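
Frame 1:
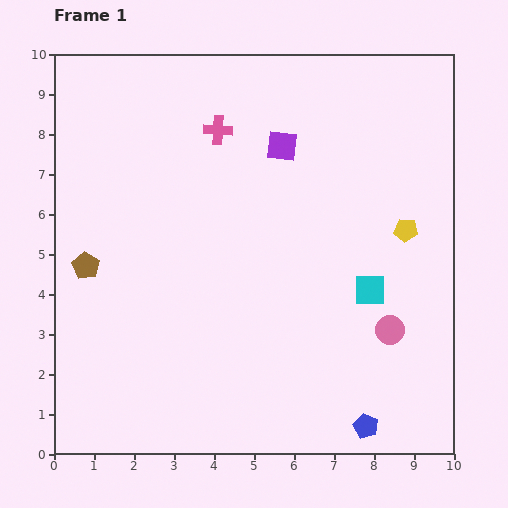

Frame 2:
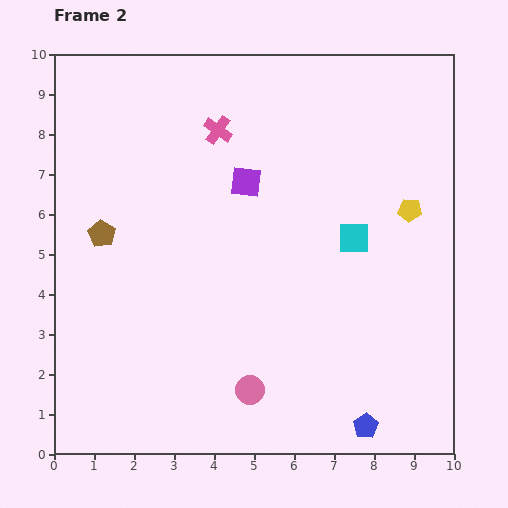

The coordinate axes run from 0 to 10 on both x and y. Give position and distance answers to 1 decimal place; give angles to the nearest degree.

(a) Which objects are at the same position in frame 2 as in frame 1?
the pink cross, the blue pentagon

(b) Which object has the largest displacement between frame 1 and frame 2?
the pink circle

(moved 3.8; next 1.4)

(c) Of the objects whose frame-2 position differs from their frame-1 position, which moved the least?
the yellow pentagon

(moved 0.5)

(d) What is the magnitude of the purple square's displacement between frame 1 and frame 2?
1.3

The purple square moved from (5.7, 7.7) to (4.8, 6.8), a distance of √(0.9² + 0.9²) ≈ 1.3.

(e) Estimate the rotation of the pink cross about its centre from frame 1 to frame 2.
32° clockwise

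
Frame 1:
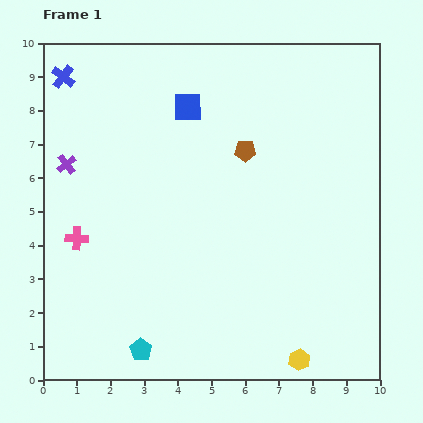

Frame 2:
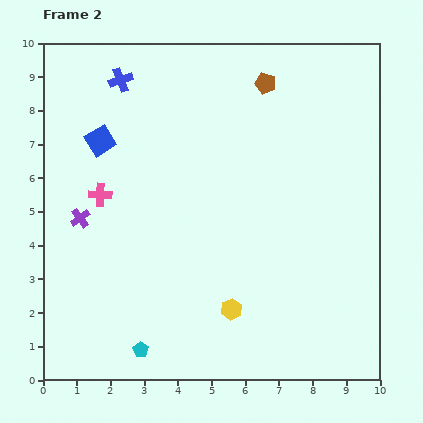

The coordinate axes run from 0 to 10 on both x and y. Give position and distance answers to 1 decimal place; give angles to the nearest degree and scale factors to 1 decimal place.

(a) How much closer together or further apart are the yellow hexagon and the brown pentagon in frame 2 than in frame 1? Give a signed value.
+0.4

Distance in frame 1: 6.4. Distance in frame 2: 6.8.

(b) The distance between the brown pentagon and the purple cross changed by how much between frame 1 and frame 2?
+1.5

Distance in frame 1: 5.3. Distance in frame 2: 6.8.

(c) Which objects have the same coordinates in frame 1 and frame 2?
the cyan pentagon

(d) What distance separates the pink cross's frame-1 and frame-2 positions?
1.5

The pink cross moved from (1.0, 4.2) to (1.7, 5.5), a distance of √(0.7² + 1.3²) ≈ 1.5.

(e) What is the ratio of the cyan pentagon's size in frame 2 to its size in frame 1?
0.7×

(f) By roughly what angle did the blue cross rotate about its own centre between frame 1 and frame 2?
34° clockwise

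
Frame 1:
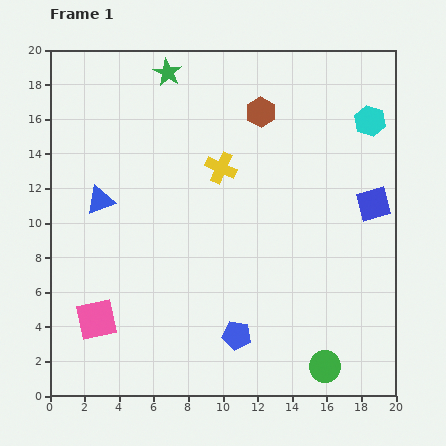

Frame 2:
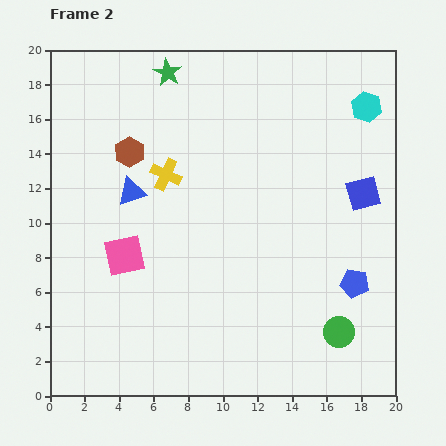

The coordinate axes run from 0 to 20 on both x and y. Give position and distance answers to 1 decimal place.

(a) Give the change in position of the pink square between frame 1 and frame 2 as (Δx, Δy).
(1.6, 3.7)

The pink square was at (2.7, 4.4) in frame 1 and (4.3, 8.1) in frame 2.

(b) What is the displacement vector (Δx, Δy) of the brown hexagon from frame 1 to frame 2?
(-7.6, -2.3)

The brown hexagon was at (12.2, 16.4) in frame 1 and (4.6, 14.1) in frame 2.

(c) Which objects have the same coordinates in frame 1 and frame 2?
the green star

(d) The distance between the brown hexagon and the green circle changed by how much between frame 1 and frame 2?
+0.8

Distance in frame 1: 15.2. Distance in frame 2: 16.0.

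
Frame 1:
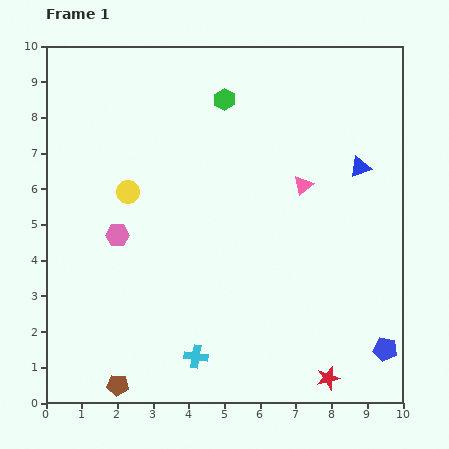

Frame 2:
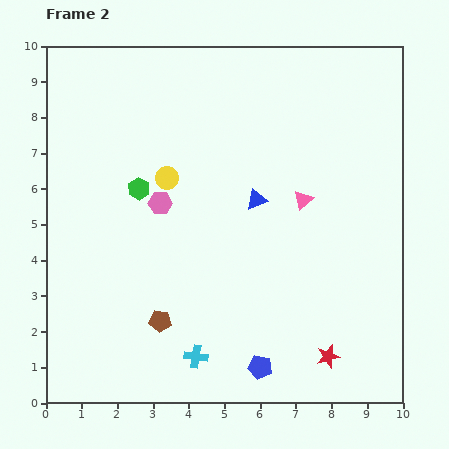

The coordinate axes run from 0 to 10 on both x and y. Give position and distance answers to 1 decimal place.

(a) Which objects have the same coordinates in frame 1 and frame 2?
the cyan cross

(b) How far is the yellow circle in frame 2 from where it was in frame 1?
1.2

The yellow circle moved from (2.3, 5.9) to (3.4, 6.3), a distance of √(1.1² + 0.4²) ≈ 1.2.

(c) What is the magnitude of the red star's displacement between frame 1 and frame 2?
0.6

The red star moved from (7.9, 0.7) to (7.9, 1.3), a distance of √(0.0² + 0.6²) ≈ 0.6.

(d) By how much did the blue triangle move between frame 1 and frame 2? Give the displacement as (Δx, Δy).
(-2.9, -0.9)

The blue triangle was at (8.8, 6.6) in frame 1 and (5.9, 5.7) in frame 2.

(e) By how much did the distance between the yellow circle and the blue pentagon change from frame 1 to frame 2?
-2.5

Distance in frame 1: 8.4. Distance in frame 2: 5.9.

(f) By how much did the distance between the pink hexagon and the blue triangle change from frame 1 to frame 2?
-4.4

Distance in frame 1: 7.1. Distance in frame 2: 2.7.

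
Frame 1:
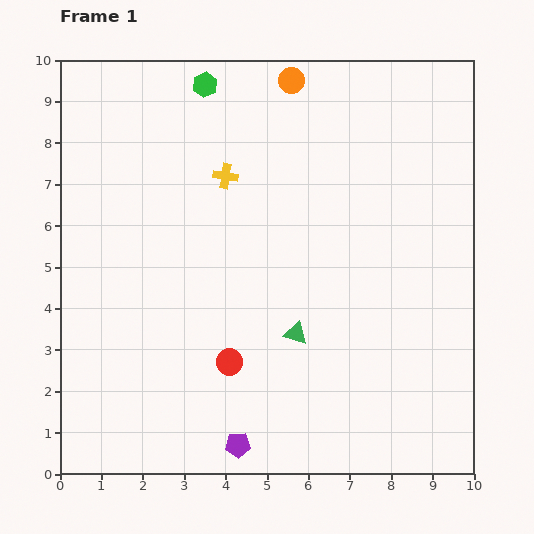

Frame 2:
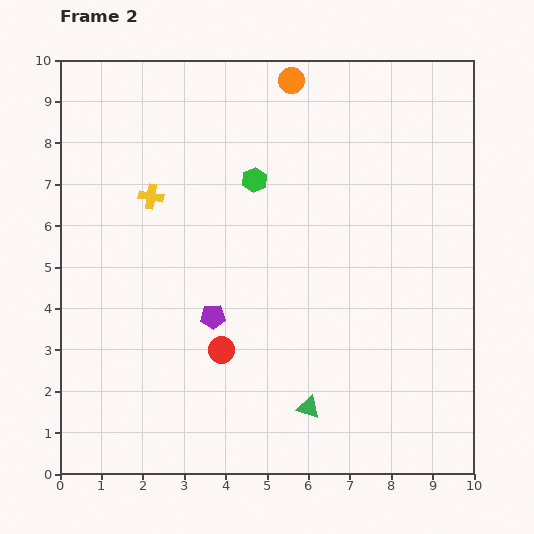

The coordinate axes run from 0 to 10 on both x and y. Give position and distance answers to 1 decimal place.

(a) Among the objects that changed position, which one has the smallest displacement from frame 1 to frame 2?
the red circle

(moved 0.4)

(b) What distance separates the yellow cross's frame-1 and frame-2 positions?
1.9

The yellow cross moved from (4.0, 7.2) to (2.2, 6.7), a distance of √(1.8² + 0.5²) ≈ 1.9.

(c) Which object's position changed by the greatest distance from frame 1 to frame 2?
the purple pentagon

(moved 3.2; next 2.6)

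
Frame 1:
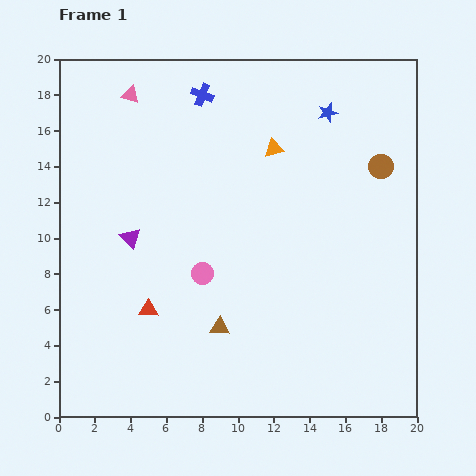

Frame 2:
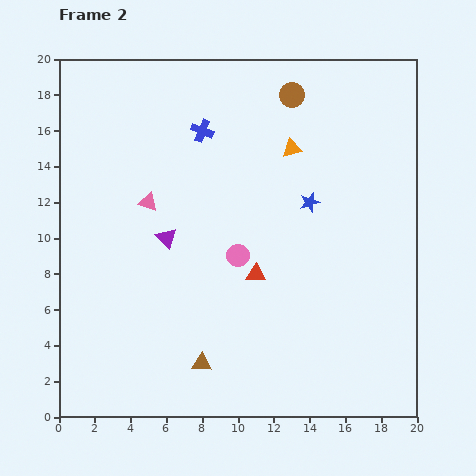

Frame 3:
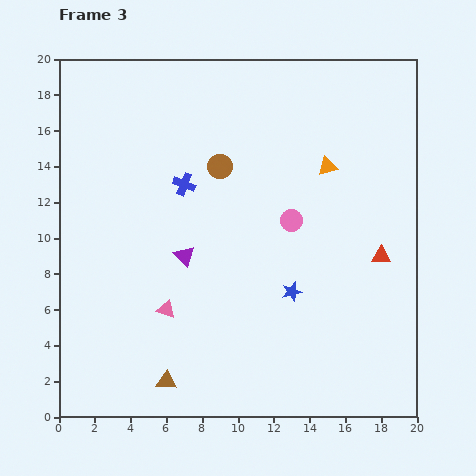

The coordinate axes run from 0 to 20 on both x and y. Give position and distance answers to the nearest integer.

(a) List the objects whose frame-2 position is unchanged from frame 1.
none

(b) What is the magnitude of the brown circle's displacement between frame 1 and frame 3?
9

The brown circle moved from (18, 14) to (9, 14), a distance of √(9² + 0²) ≈ 9.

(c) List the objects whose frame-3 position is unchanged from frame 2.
none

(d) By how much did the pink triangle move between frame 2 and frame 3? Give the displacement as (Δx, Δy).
(1, -6)

The pink triangle was at (5, 12) in frame 2 and (6, 6) in frame 3.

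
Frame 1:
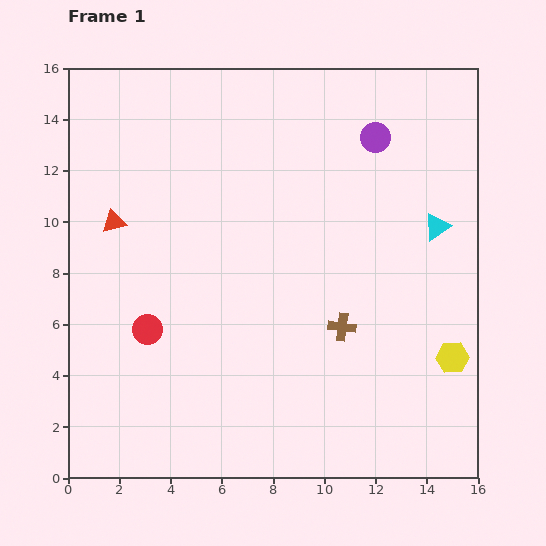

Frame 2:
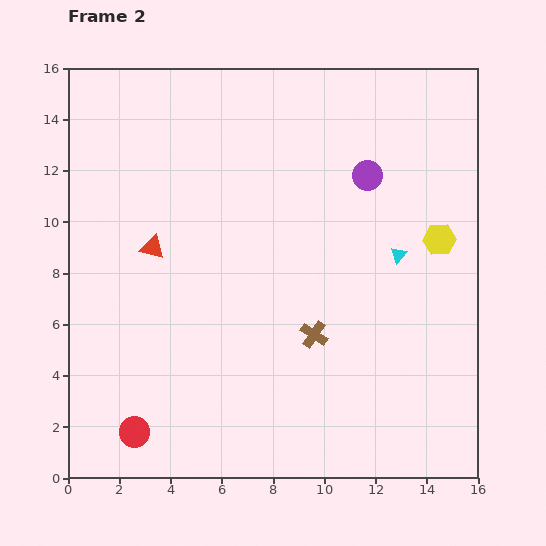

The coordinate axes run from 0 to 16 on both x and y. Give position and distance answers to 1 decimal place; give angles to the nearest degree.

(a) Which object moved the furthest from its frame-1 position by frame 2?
the yellow hexagon

(moved 4.6; next 4.0)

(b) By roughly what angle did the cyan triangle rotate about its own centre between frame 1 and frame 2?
16° counter-clockwise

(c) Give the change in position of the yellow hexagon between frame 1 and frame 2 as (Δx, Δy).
(-0.5, 4.6)

The yellow hexagon was at (15.0, 4.7) in frame 1 and (14.5, 9.3) in frame 2.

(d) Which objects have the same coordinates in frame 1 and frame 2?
none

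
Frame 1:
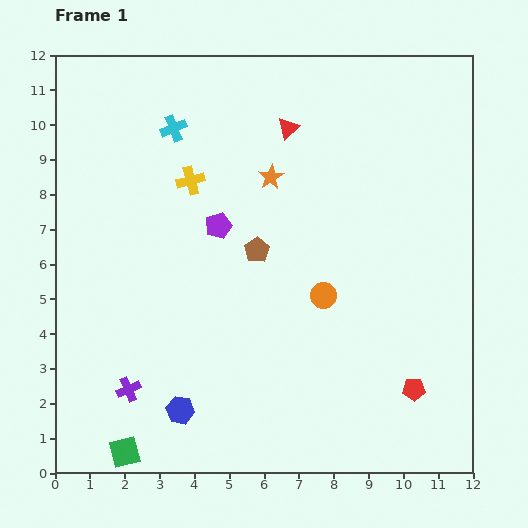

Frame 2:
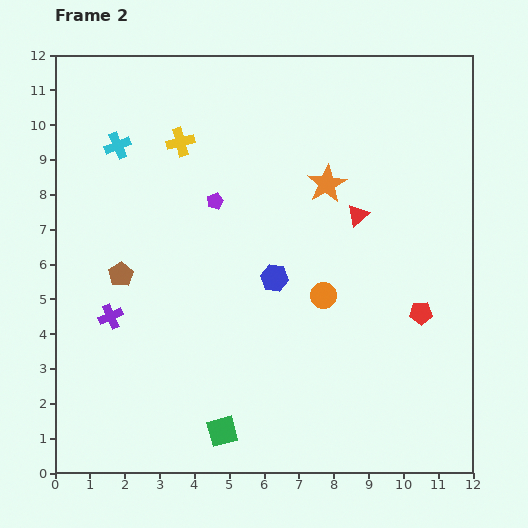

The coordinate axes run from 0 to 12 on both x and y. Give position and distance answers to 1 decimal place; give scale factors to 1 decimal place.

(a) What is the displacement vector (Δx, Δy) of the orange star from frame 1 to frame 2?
(1.6, -0.2)

The orange star was at (6.2, 8.5) in frame 1 and (7.8, 8.3) in frame 2.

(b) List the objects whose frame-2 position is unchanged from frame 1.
the orange circle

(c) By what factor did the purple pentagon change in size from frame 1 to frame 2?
0.6×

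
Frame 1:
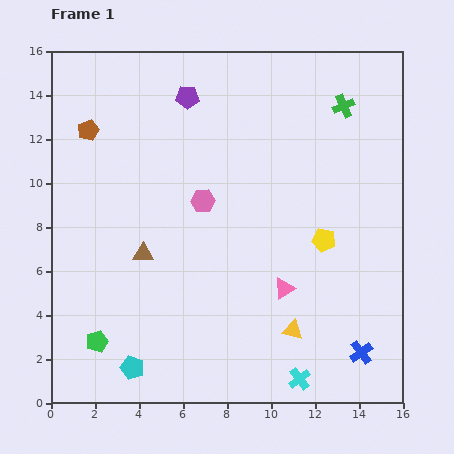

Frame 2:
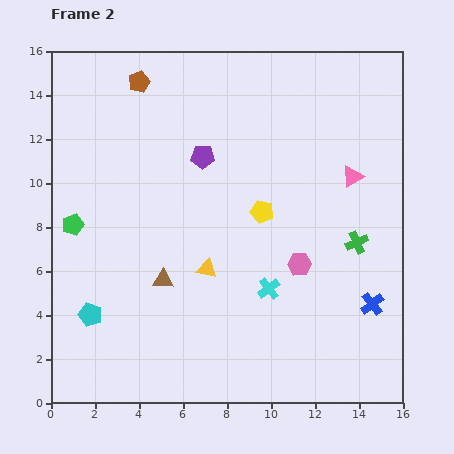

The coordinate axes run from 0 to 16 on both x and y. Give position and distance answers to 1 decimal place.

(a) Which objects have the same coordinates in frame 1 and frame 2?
none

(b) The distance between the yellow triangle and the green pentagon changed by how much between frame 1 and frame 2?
-2.5

Distance in frame 1: 8.9. Distance in frame 2: 6.4.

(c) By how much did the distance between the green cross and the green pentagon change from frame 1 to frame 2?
-2.6

Distance in frame 1: 15.5. Distance in frame 2: 12.9.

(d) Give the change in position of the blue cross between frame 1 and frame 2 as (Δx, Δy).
(0.5, 2.2)

The blue cross was at (14.1, 2.3) in frame 1 and (14.6, 4.5) in frame 2.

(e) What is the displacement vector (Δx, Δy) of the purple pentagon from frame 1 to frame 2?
(0.7, -2.7)

The purple pentagon was at (6.2, 13.9) in frame 1 and (6.9, 11.2) in frame 2.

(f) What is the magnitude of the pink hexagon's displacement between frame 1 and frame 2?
5.3

The pink hexagon moved from (6.9, 9.2) to (11.3, 6.3), a distance of √(4.4² + 2.9²) ≈ 5.3.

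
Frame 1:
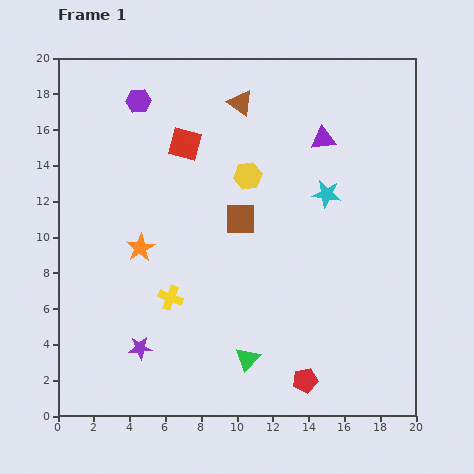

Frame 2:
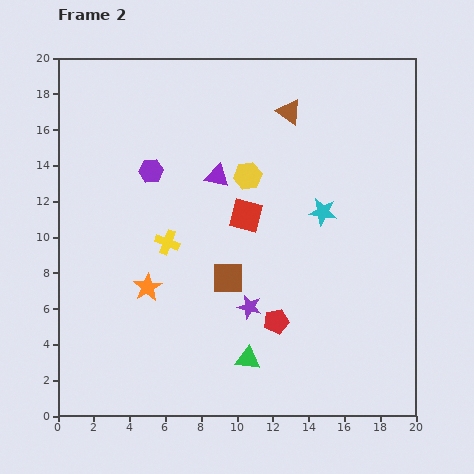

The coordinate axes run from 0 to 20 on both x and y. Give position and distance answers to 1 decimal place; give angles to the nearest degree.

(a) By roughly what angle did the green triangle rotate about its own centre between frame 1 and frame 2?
54° clockwise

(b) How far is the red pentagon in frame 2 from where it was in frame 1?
3.7

The red pentagon moved from (13.8, 2.0) to (12.2, 5.3), a distance of √(1.6² + 3.3²) ≈ 3.7.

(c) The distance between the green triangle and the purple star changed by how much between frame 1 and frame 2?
-3.1

Distance in frame 1: 6.0. Distance in frame 2: 2.9.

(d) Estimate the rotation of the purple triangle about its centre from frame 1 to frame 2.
19° clockwise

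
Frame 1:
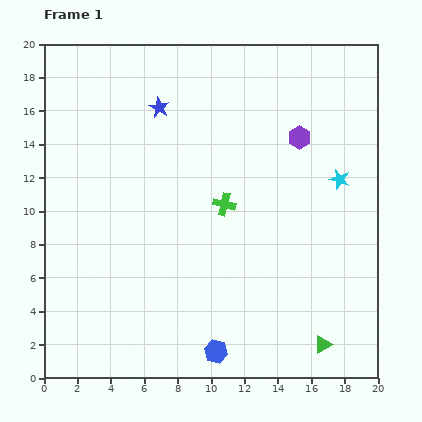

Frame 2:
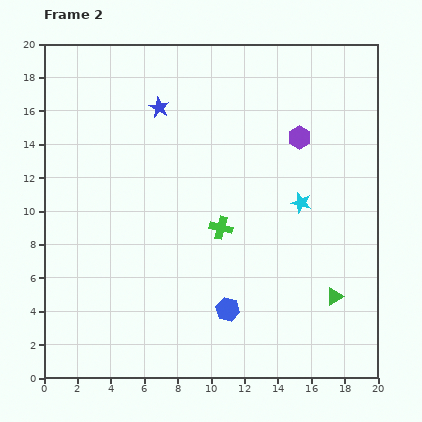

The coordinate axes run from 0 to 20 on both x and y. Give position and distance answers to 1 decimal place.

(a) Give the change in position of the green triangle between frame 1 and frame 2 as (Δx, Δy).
(0.7, 2.9)

The green triangle was at (16.7, 2.0) in frame 1 and (17.4, 4.9) in frame 2.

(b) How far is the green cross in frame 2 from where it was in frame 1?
1.4

The green cross moved from (10.8, 10.4) to (10.6, 9.0), a distance of √(0.2² + 1.4²) ≈ 1.4.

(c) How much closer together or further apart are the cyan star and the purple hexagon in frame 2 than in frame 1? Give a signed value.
+0.4

Distance in frame 1: 3.5. Distance in frame 2: 3.9.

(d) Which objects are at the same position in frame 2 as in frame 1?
the purple hexagon, the blue star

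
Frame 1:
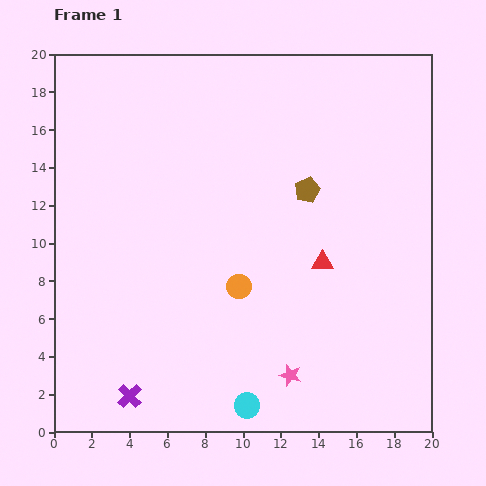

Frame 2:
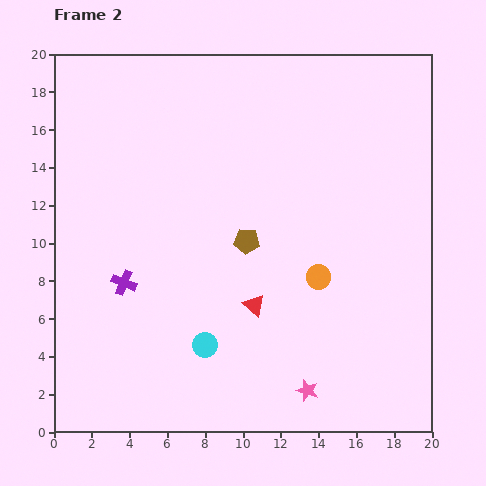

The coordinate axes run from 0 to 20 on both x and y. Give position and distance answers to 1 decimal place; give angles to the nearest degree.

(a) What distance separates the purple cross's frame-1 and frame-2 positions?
6.0

The purple cross moved from (4.0, 1.9) to (3.7, 7.9), a distance of √(0.3² + 6.0²) ≈ 6.0.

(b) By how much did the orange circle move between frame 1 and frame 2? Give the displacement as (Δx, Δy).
(4.2, 0.5)

The orange circle was at (9.8, 7.7) in frame 1 and (14.0, 8.2) in frame 2.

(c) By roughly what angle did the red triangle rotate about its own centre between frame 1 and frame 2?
41° clockwise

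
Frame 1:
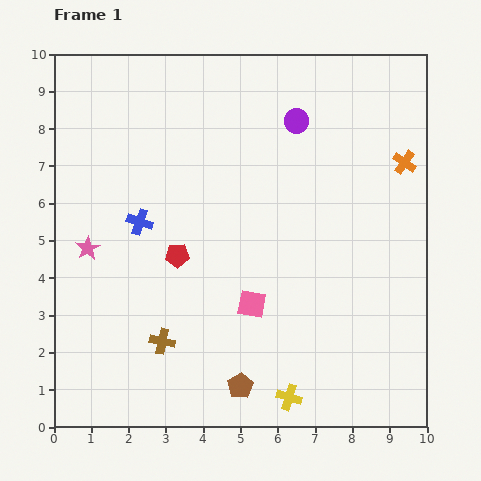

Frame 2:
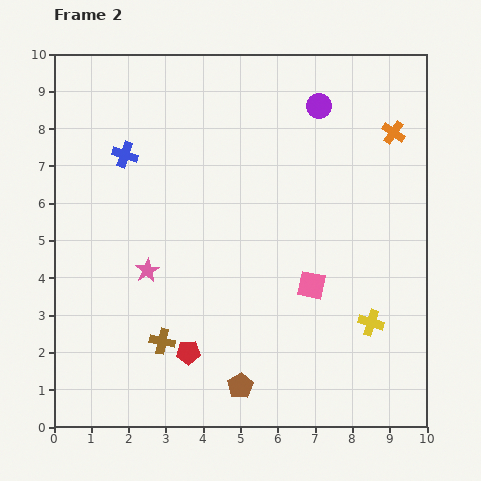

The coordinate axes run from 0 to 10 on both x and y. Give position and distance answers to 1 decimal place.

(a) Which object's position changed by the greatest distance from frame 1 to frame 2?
the yellow cross

(moved 3.0; next 2.6)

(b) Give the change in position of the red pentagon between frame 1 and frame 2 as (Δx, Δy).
(0.3, -2.6)

The red pentagon was at (3.3, 4.6) in frame 1 and (3.6, 2.0) in frame 2.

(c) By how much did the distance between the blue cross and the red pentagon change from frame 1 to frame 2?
+4.3

Distance in frame 1: 1.3. Distance in frame 2: 5.6.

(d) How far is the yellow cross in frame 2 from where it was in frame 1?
3.0

The yellow cross moved from (6.3, 0.8) to (8.5, 2.8), a distance of √(2.2² + 2.0²) ≈ 3.0.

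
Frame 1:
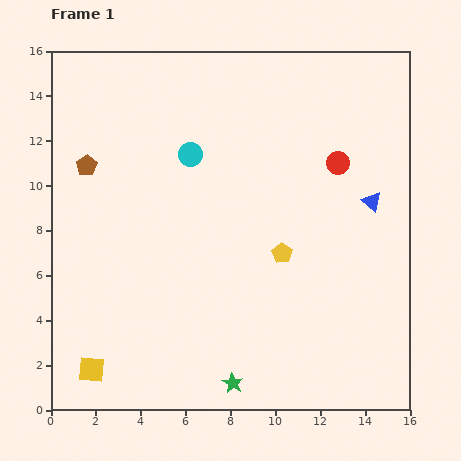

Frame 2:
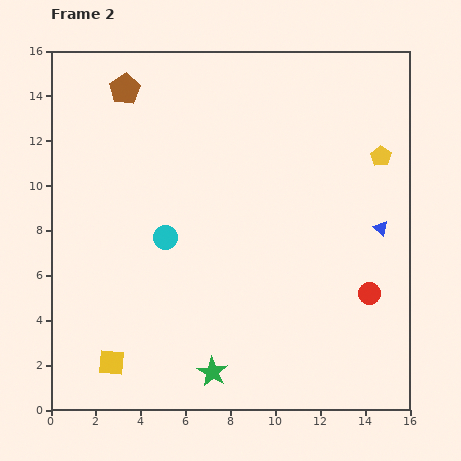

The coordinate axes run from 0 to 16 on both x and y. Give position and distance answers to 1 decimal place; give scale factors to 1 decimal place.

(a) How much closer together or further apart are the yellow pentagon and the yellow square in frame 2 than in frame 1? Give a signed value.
+5.1

Distance in frame 1: 10.0. Distance in frame 2: 15.1.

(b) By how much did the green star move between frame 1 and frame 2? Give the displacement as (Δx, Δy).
(-0.9, 0.5)

The green star was at (8.1, 1.2) in frame 1 and (7.2, 1.7) in frame 2.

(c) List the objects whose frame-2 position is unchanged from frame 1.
none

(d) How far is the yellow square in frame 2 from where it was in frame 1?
0.9

The yellow square moved from (1.8, 1.8) to (2.7, 2.1), a distance of √(0.9² + 0.3²) ≈ 0.9.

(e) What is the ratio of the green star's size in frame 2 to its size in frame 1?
1.5×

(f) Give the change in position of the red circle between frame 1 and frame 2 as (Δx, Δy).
(1.4, -5.8)

The red circle was at (12.8, 11.0) in frame 1 and (14.2, 5.2) in frame 2.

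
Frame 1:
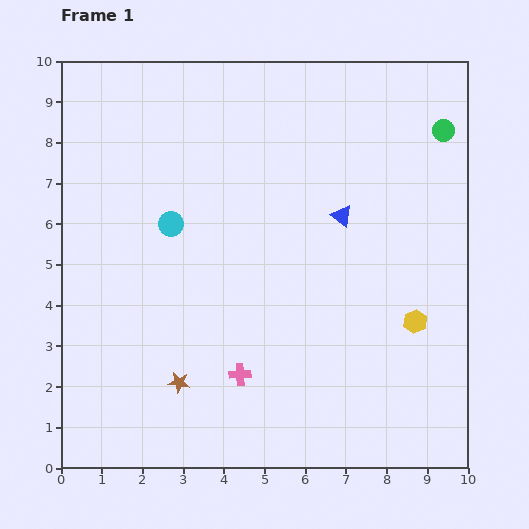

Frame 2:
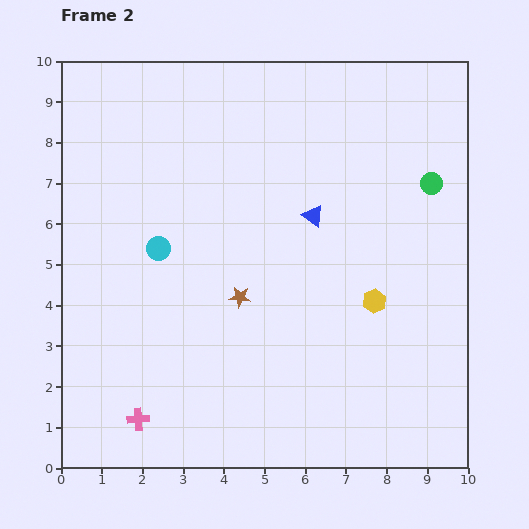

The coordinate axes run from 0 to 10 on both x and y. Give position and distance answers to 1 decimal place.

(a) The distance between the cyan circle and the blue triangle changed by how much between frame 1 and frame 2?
-0.3

Distance in frame 1: 4.2. Distance in frame 2: 3.9.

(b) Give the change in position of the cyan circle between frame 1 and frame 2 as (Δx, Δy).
(-0.3, -0.6)

The cyan circle was at (2.7, 6.0) in frame 1 and (2.4, 5.4) in frame 2.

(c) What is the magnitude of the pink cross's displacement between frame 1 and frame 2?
2.7

The pink cross moved from (4.4, 2.3) to (1.9, 1.2), a distance of √(2.5² + 1.1²) ≈ 2.7.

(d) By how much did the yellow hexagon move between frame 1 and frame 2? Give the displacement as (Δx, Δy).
(-1.0, 0.5)

The yellow hexagon was at (8.7, 3.6) in frame 1 and (7.7, 4.1) in frame 2.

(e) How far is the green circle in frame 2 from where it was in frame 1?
1.3

The green circle moved from (9.4, 8.3) to (9.1, 7.0), a distance of √(0.3² + 1.3²) ≈ 1.3.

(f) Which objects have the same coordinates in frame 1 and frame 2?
none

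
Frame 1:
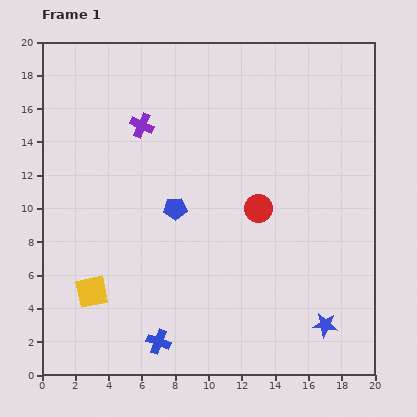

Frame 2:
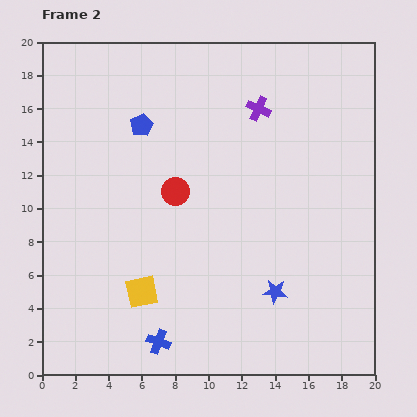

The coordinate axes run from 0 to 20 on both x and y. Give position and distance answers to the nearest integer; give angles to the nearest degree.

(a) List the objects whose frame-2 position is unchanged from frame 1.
the blue cross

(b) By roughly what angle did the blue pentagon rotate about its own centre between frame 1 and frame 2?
25° counter-clockwise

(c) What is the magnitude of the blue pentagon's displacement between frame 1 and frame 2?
5

The blue pentagon moved from (8, 10) to (6, 15), a distance of √(2² + 5²) ≈ 5.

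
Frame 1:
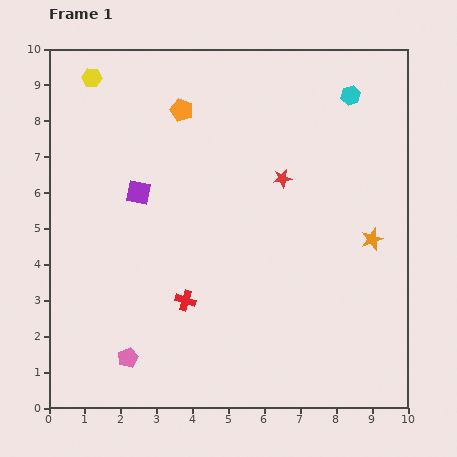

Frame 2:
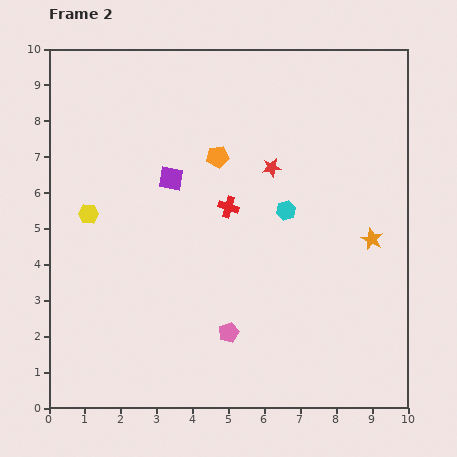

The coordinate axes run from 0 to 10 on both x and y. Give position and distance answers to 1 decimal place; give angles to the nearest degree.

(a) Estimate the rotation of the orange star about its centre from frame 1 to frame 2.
26° counter-clockwise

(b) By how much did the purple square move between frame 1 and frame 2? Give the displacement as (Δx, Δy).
(0.9, 0.4)

The purple square was at (2.5, 6.0) in frame 1 and (3.4, 6.4) in frame 2.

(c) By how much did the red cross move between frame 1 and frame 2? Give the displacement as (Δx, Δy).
(1.2, 2.6)

The red cross was at (3.8, 3.0) in frame 1 and (5.0, 5.6) in frame 2.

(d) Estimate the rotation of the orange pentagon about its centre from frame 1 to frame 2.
28° counter-clockwise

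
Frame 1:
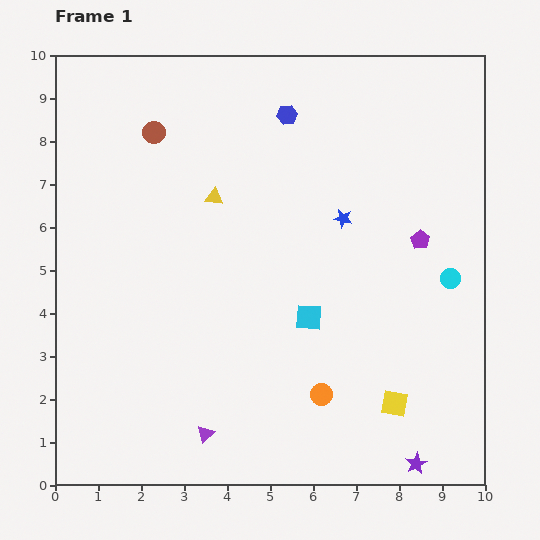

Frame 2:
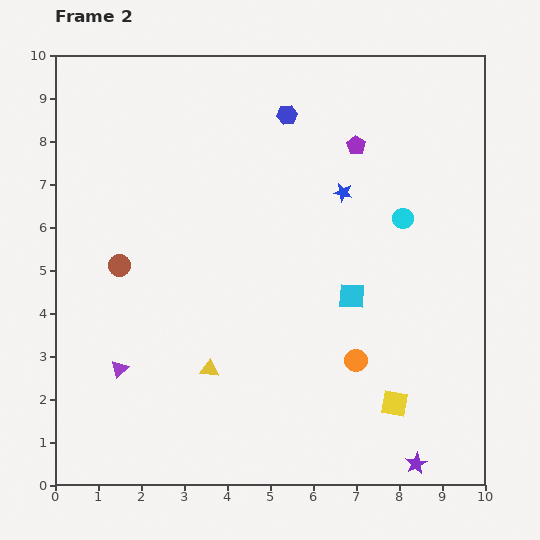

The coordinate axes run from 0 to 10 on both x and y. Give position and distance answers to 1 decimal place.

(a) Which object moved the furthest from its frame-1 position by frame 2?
the yellow triangle

(moved 4.0; next 3.2)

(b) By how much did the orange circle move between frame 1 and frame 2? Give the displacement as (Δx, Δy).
(0.8, 0.8)

The orange circle was at (6.2, 2.1) in frame 1 and (7.0, 2.9) in frame 2.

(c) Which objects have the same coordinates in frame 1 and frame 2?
the purple star, the yellow square, the blue hexagon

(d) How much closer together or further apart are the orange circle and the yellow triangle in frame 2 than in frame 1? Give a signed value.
-1.8

Distance in frame 1: 5.2. Distance in frame 2: 3.4.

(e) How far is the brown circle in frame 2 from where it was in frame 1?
3.2

The brown circle moved from (2.3, 8.2) to (1.5, 5.1), a distance of √(0.8² + 3.1²) ≈ 3.2.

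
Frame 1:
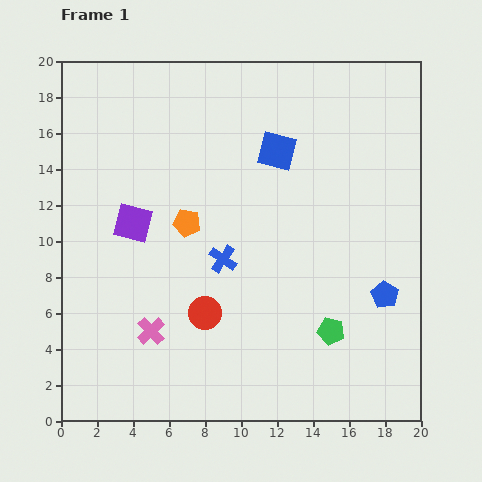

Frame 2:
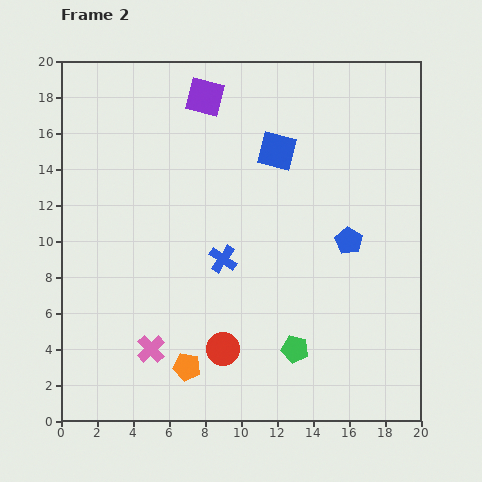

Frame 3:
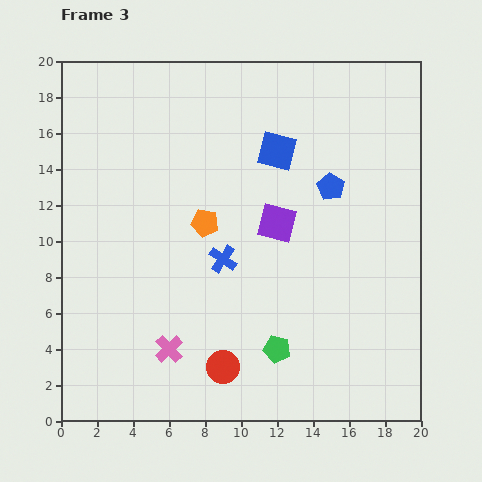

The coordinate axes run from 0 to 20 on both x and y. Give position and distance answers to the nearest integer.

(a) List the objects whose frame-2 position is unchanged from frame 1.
the blue cross, the blue square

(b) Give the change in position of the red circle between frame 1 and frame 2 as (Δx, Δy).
(1, -2)

The red circle was at (8, 6) in frame 1 and (9, 4) in frame 2.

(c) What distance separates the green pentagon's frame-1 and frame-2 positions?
2

The green pentagon moved from (15, 5) to (13, 4), a distance of √(2² + 1²) ≈ 2.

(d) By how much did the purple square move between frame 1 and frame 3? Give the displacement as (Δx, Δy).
(8, 0)

The purple square was at (4, 11) in frame 1 and (12, 11) in frame 3.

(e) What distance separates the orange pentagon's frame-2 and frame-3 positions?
8

The orange pentagon moved from (7, 3) to (8, 11), a distance of √(1² + 8²) ≈ 8.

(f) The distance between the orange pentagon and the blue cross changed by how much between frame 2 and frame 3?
-4

Distance in frame 2: 6. Distance in frame 3: 2.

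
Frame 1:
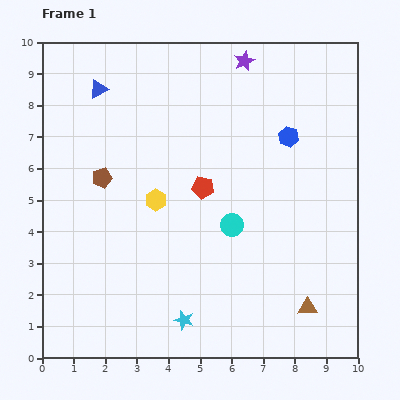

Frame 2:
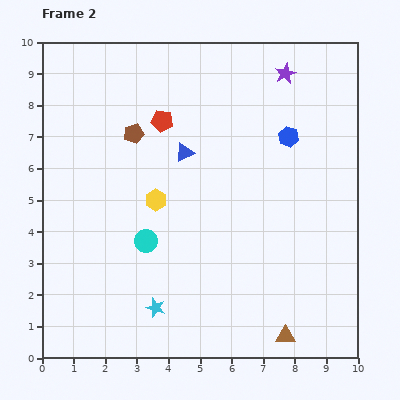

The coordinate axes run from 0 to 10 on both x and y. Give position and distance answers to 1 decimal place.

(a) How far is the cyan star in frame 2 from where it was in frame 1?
1.0

The cyan star moved from (4.5, 1.2) to (3.6, 1.6), a distance of √(0.9² + 0.4²) ≈ 1.0.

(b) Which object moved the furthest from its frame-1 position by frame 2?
the blue triangle

(moved 3.4; next 2.7)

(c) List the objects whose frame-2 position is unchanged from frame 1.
the blue hexagon, the yellow hexagon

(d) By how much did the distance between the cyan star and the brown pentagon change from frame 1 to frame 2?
+0.3

Distance in frame 1: 5.2. Distance in frame 2: 5.5.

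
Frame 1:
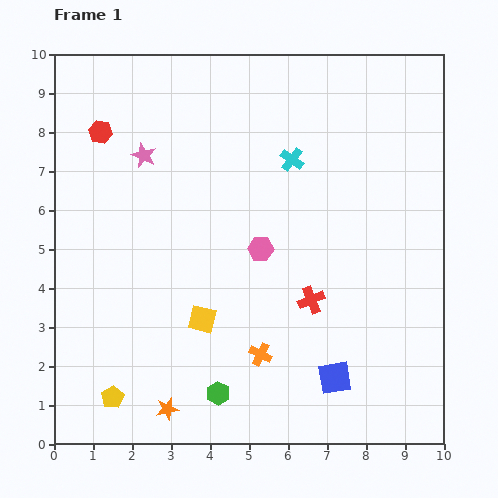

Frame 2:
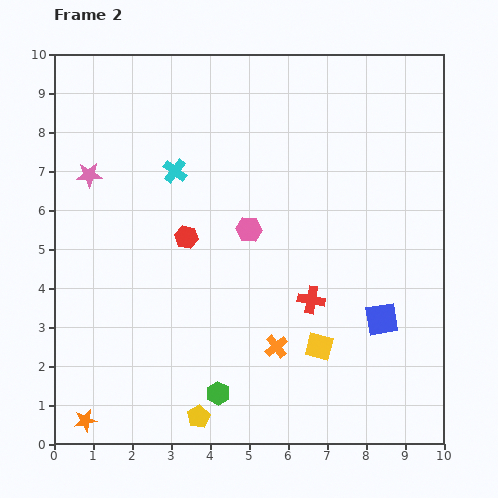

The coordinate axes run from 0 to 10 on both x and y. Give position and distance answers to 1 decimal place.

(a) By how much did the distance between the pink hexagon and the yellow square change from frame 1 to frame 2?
+1.2

Distance in frame 1: 2.3. Distance in frame 2: 3.5.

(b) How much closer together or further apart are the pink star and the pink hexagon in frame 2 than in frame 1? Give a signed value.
+0.5

Distance in frame 1: 3.8. Distance in frame 2: 4.3.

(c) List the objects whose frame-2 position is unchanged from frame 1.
the green hexagon, the red cross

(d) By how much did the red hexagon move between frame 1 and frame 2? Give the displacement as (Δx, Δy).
(2.2, -2.7)

The red hexagon was at (1.2, 8.0) in frame 1 and (3.4, 5.3) in frame 2.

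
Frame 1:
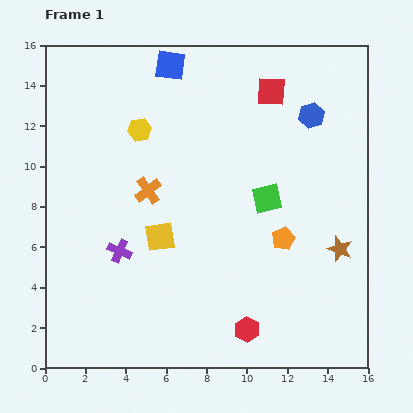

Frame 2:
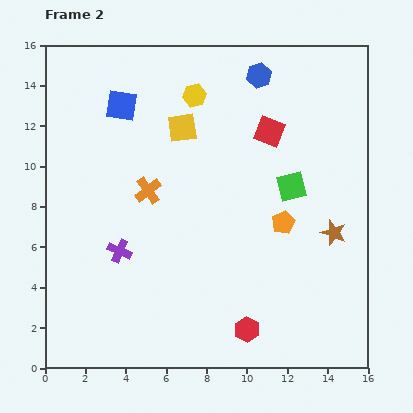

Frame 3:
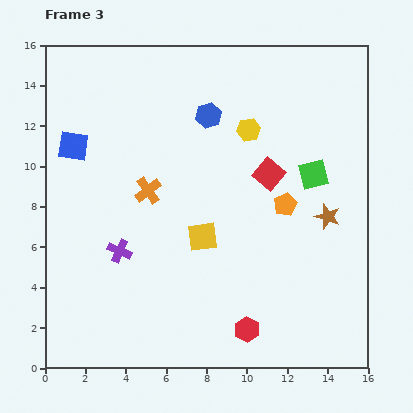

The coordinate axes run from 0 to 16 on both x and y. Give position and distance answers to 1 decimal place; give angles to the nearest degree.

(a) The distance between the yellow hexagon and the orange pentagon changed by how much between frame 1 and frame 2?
-1.2

Distance in frame 1: 8.9. Distance in frame 2: 7.7.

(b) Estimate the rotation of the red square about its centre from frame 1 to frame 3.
38° clockwise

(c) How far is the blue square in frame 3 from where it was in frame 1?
6.2

The blue square moved from (6.2, 15.0) to (1.4, 11.0), a distance of √(4.8² + 4.0²) ≈ 6.2.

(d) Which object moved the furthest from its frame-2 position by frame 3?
the yellow square

(moved 5.5; next 3.2)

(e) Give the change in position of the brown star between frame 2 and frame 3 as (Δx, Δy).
(-0.3, 0.8)

The brown star was at (14.3, 6.7) in frame 2 and (14.0, 7.5) in frame 3.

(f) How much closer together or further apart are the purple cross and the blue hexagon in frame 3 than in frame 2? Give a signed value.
-3.1

Distance in frame 2: 11.1. Distance in frame 3: 8.0.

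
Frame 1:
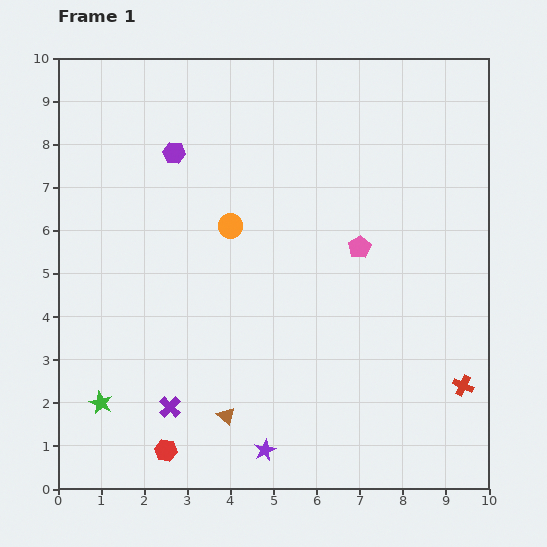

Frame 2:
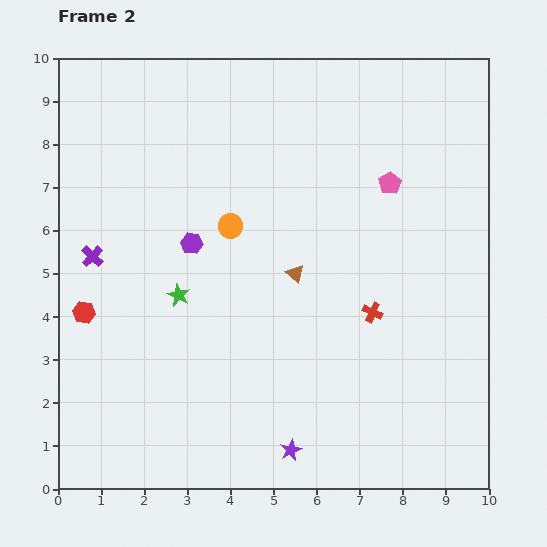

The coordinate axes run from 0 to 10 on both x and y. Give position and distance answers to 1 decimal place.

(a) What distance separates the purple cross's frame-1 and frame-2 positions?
3.9

The purple cross moved from (2.6, 1.9) to (0.8, 5.4), a distance of √(1.8² + 3.5²) ≈ 3.9.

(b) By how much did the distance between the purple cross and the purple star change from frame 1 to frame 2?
+4.0

Distance in frame 1: 2.4. Distance in frame 2: 6.4.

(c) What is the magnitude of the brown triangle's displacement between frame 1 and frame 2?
3.7

The brown triangle moved from (3.9, 1.7) to (5.5, 5.0), a distance of √(1.6² + 3.3²) ≈ 3.7.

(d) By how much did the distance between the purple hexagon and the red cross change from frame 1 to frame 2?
-4.1

Distance in frame 1: 8.6. Distance in frame 2: 4.5.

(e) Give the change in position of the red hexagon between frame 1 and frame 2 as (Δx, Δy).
(-1.9, 3.2)

The red hexagon was at (2.5, 0.9) in frame 1 and (0.6, 4.1) in frame 2.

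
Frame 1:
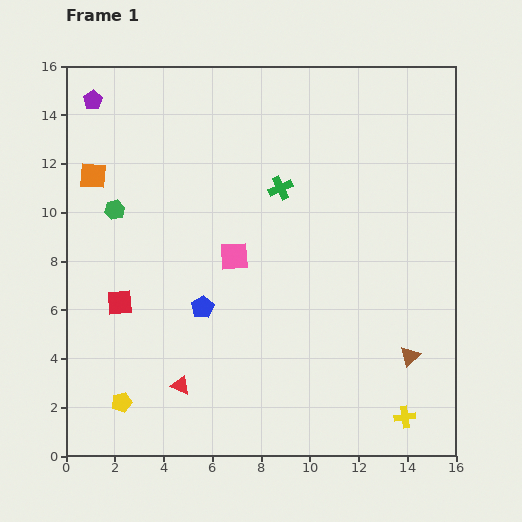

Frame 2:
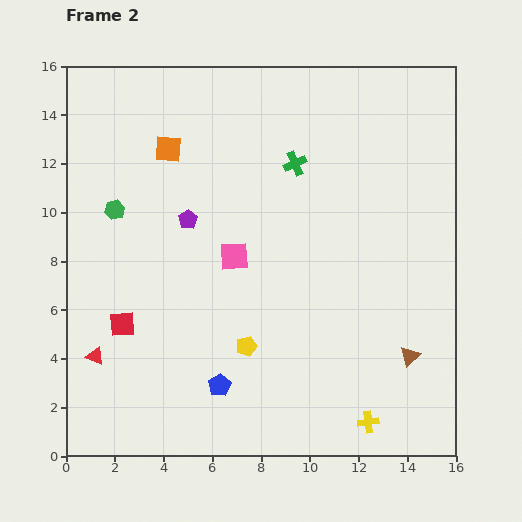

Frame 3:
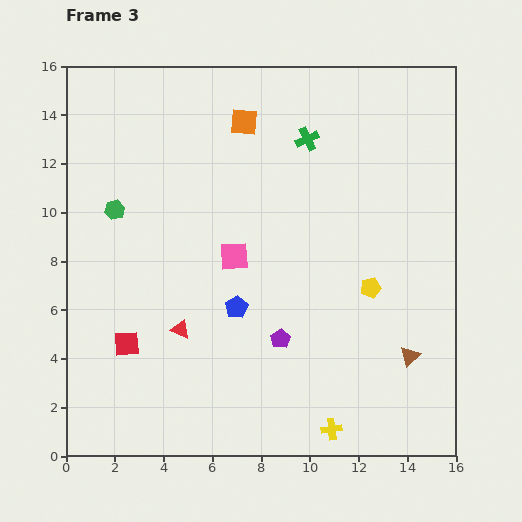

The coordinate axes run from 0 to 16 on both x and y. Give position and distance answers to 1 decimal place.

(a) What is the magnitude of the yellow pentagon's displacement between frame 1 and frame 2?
5.6

The yellow pentagon moved from (2.3, 2.2) to (7.4, 4.5), a distance of √(5.1² + 2.3²) ≈ 5.6.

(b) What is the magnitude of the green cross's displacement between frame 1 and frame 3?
2.3

The green cross moved from (8.8, 11.0) to (9.9, 13.0), a distance of √(1.1² + 2.0²) ≈ 2.3.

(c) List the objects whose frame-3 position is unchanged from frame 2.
the green hexagon, the pink square, the brown triangle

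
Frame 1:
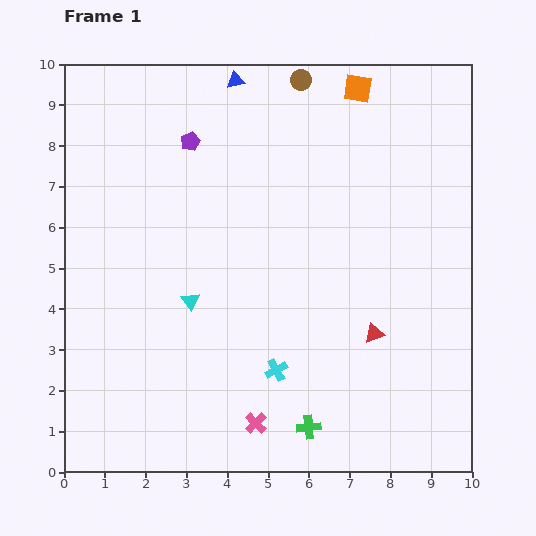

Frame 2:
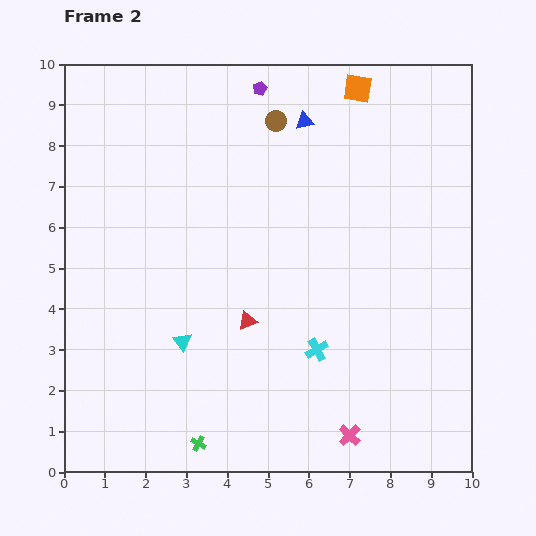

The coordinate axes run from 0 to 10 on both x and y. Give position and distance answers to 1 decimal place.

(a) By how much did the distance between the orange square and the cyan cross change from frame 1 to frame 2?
-0.7

Distance in frame 1: 7.2. Distance in frame 2: 6.5.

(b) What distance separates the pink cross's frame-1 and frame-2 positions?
2.3

The pink cross moved from (4.7, 1.2) to (7.0, 0.9), a distance of √(2.3² + 0.3²) ≈ 2.3.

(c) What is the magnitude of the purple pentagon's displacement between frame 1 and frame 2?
2.1

The purple pentagon moved from (3.1, 8.1) to (4.8, 9.4), a distance of √(1.7² + 1.3²) ≈ 2.1.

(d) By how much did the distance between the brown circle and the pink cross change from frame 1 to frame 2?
-0.6

Distance in frame 1: 8.5. Distance in frame 2: 7.9.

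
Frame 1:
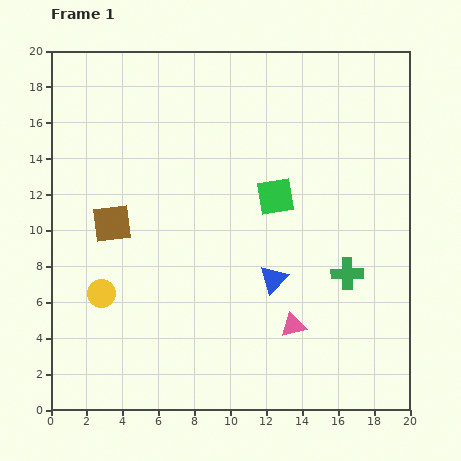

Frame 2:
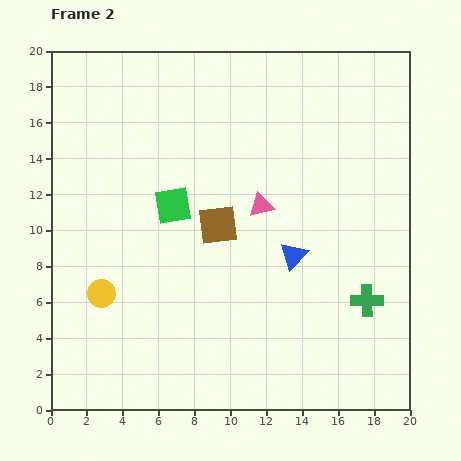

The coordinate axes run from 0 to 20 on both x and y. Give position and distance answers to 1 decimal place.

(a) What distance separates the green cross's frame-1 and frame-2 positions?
1.9

The green cross moved from (16.5, 7.6) to (17.6, 6.1), a distance of √(1.1² + 1.5²) ≈ 1.9.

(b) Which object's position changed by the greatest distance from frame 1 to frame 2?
the pink triangle

(moved 6.9; next 5.9)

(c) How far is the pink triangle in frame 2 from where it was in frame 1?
6.9

The pink triangle moved from (13.5, 4.7) to (11.7, 11.4), a distance of √(1.8² + 6.7²) ≈ 6.9.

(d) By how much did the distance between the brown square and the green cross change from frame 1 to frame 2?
-4.1

Distance in frame 1: 13.4. Distance in frame 2: 9.3.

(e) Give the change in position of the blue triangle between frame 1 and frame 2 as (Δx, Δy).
(1.1, 1.3)

The blue triangle was at (12.4, 7.3) in frame 1 and (13.5, 8.6) in frame 2.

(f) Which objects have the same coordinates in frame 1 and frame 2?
the yellow circle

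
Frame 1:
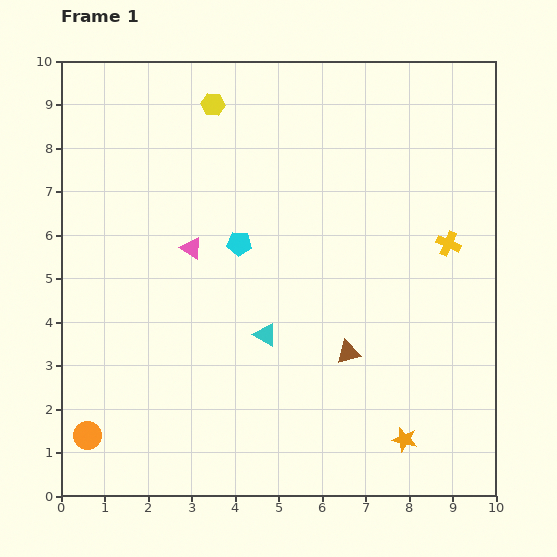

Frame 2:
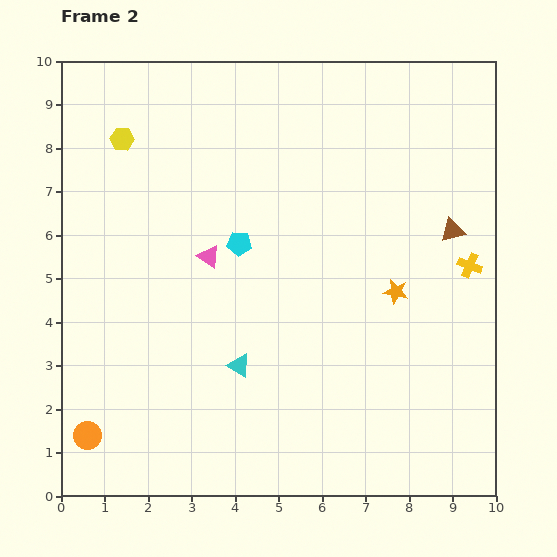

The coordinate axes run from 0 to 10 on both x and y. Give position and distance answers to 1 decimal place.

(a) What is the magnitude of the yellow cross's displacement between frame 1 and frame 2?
0.7

The yellow cross moved from (8.9, 5.8) to (9.4, 5.3), a distance of √(0.5² + 0.5²) ≈ 0.7.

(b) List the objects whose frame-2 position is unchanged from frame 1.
the orange circle, the cyan pentagon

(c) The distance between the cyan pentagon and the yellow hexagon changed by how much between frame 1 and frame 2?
+0.3

Distance in frame 1: 3.3. Distance in frame 2: 3.6.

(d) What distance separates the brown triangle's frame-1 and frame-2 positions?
3.7

The brown triangle moved from (6.6, 3.3) to (9.0, 6.1), a distance of √(2.4² + 2.8²) ≈ 3.7.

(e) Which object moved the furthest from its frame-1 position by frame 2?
the brown triangle

(moved 3.7; next 3.4)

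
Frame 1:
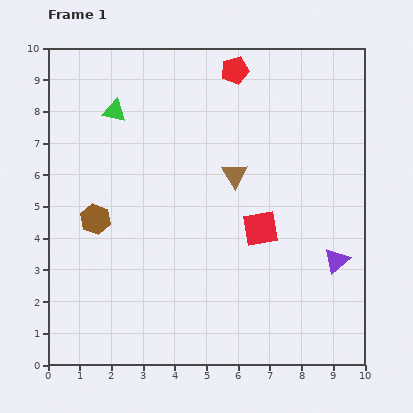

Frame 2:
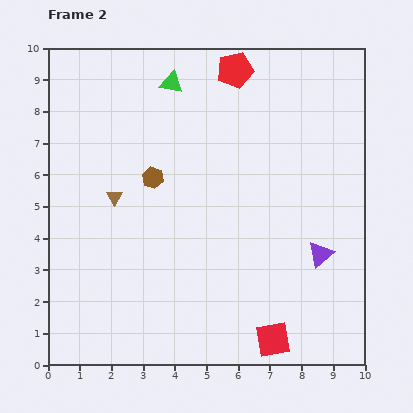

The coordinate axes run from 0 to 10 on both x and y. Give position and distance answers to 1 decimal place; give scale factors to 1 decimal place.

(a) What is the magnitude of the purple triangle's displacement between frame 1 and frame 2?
0.5

The purple triangle moved from (9.1, 3.3) to (8.6, 3.5), a distance of √(0.5² + 0.2²) ≈ 0.5.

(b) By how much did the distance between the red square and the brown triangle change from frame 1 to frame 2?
+4.8

Distance in frame 1: 1.9. Distance in frame 2: 6.7.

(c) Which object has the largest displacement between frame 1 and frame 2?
the brown triangle

(moved 3.9; next 3.5)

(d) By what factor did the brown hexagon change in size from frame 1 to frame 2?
0.7×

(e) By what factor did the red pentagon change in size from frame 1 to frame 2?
1.3×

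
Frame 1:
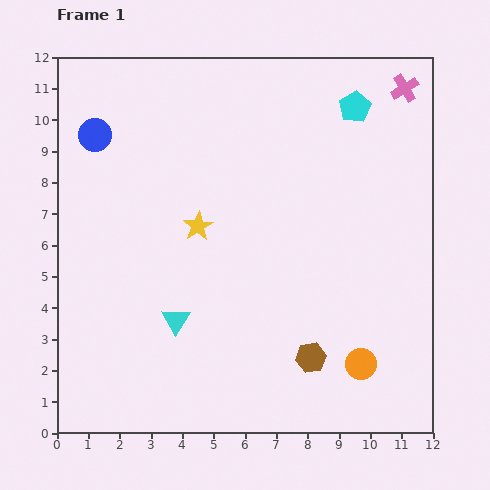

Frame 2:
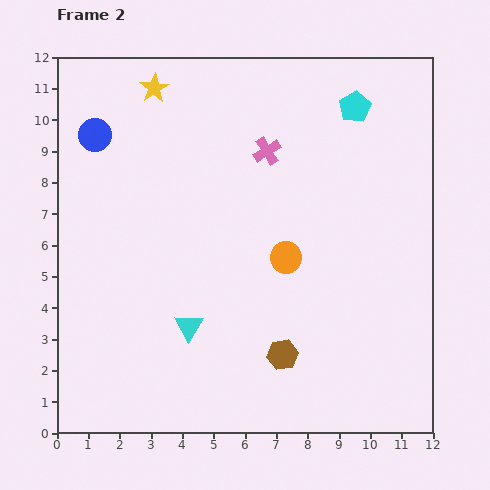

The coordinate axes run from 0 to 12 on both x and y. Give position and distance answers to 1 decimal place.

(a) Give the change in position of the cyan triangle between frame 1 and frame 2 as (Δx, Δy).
(0.4, -0.2)

The cyan triangle was at (3.8, 3.6) in frame 1 and (4.2, 3.4) in frame 2.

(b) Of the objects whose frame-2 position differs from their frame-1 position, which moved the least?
the cyan triangle

(moved 0.4)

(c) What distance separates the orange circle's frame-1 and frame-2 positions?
4.2

The orange circle moved from (9.7, 2.2) to (7.3, 5.6), a distance of √(2.4² + 3.4²) ≈ 4.2.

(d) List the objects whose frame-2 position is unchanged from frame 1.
the cyan pentagon, the blue circle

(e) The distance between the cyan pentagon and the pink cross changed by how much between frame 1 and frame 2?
+1.4

Distance in frame 1: 1.7. Distance in frame 2: 3.1.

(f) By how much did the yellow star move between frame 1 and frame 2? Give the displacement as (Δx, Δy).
(-1.4, 4.4)

The yellow star was at (4.5, 6.6) in frame 1 and (3.1, 11.0) in frame 2.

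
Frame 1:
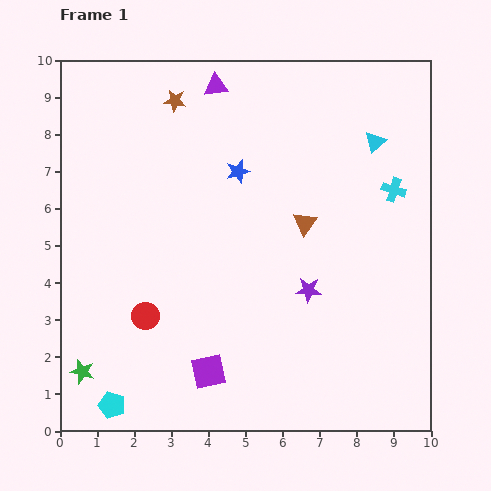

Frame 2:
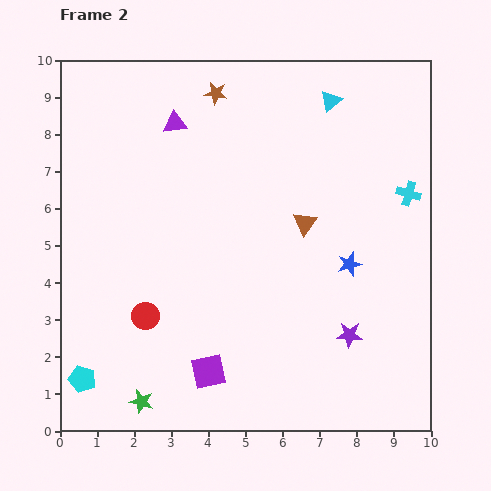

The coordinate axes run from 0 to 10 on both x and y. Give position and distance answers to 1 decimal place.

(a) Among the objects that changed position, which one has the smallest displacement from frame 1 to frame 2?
the cyan cross

(moved 0.4)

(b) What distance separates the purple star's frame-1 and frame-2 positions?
1.6

The purple star moved from (6.7, 3.8) to (7.8, 2.6), a distance of √(1.1² + 1.2²) ≈ 1.6.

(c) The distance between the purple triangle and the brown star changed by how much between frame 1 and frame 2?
+0.2

Distance in frame 1: 1.2. Distance in frame 2: 1.4.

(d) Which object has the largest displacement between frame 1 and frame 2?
the blue star

(moved 3.9; next 1.8)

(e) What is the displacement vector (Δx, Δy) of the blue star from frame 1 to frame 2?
(3.0, -2.5)

The blue star was at (4.8, 7.0) in frame 1 and (7.8, 4.5) in frame 2.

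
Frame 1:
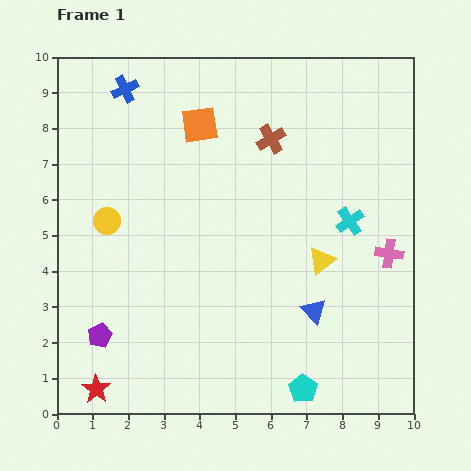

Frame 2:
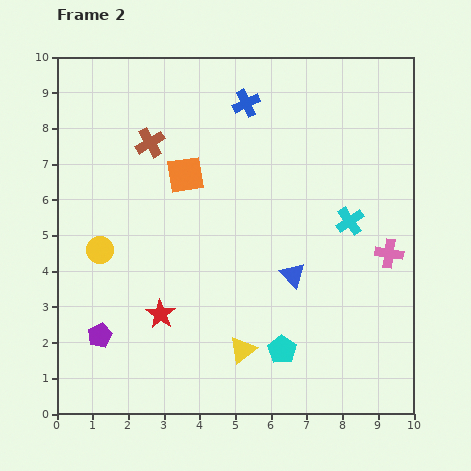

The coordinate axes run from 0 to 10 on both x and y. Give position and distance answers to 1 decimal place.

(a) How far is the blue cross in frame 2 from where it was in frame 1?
3.4

The blue cross moved from (1.9, 9.1) to (5.3, 8.7), a distance of √(3.4² + 0.4²) ≈ 3.4.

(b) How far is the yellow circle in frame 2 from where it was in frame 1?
0.8

The yellow circle moved from (1.4, 5.4) to (1.2, 4.6), a distance of √(0.2² + 0.8²) ≈ 0.8.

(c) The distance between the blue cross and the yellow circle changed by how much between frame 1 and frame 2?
+2.1

Distance in frame 1: 3.7. Distance in frame 2: 5.8.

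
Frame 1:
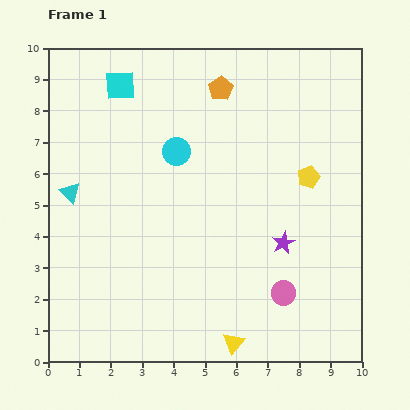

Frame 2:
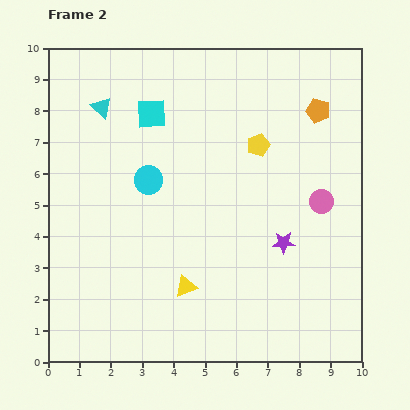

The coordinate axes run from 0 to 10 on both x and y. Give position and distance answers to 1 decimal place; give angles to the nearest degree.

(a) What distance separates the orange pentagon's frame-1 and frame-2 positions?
3.2

The orange pentagon moved from (5.5, 8.7) to (8.6, 8.0), a distance of √(3.1² + 0.7²) ≈ 3.2.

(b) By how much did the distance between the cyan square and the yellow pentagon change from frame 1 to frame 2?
-3.2

Distance in frame 1: 6.7. Distance in frame 2: 3.5.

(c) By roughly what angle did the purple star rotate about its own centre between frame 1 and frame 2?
25° clockwise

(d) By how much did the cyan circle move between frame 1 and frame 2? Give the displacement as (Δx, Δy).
(-0.9, -0.9)

The cyan circle was at (4.1, 6.7) in frame 1 and (3.2, 5.8) in frame 2.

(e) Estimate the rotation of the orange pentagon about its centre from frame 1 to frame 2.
23° counter-clockwise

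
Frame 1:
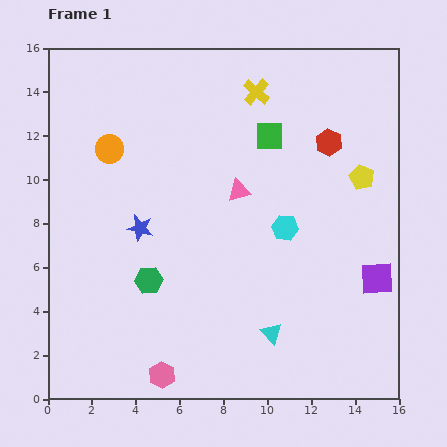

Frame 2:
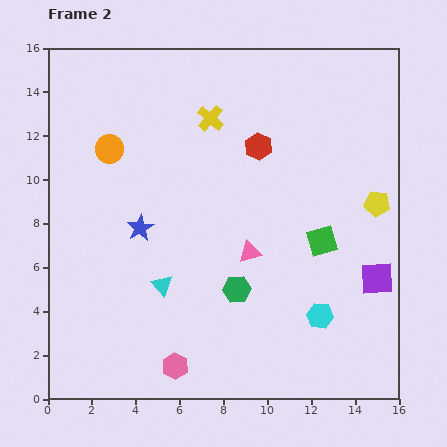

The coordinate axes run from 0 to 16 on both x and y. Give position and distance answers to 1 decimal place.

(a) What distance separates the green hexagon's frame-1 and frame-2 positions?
4.0

The green hexagon moved from (4.6, 5.4) to (8.6, 5.0), a distance of √(4.0² + 0.4²) ≈ 4.0.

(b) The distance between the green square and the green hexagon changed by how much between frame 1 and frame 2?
-4.1

Distance in frame 1: 8.6. Distance in frame 2: 4.5.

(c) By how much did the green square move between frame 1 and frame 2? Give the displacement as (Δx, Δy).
(2.4, -4.8)

The green square was at (10.1, 12.0) in frame 1 and (12.5, 7.2) in frame 2.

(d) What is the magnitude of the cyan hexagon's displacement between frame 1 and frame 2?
4.3

The cyan hexagon moved from (10.8, 7.8) to (12.4, 3.8), a distance of √(1.6² + 4.0²) ≈ 4.3.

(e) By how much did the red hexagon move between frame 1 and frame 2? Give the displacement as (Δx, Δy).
(-3.2, -0.2)

The red hexagon was at (12.8, 11.7) in frame 1 and (9.6, 11.5) in frame 2.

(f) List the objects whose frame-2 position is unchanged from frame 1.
the orange circle, the purple square, the blue star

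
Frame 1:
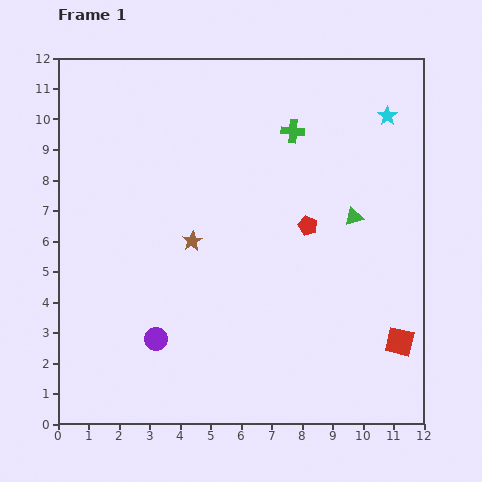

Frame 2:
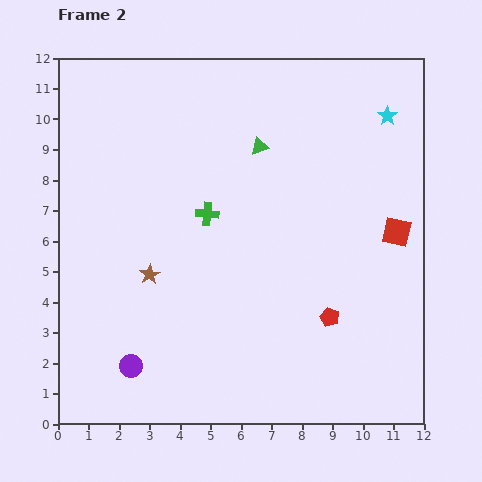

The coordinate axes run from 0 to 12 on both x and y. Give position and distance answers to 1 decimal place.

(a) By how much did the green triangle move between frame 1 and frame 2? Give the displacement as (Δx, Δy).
(-3.1, 2.3)

The green triangle was at (9.7, 6.8) in frame 1 and (6.6, 9.1) in frame 2.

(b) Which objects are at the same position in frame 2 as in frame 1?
the cyan star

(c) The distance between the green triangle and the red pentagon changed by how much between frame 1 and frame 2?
+4.6

Distance in frame 1: 1.5. Distance in frame 2: 6.1.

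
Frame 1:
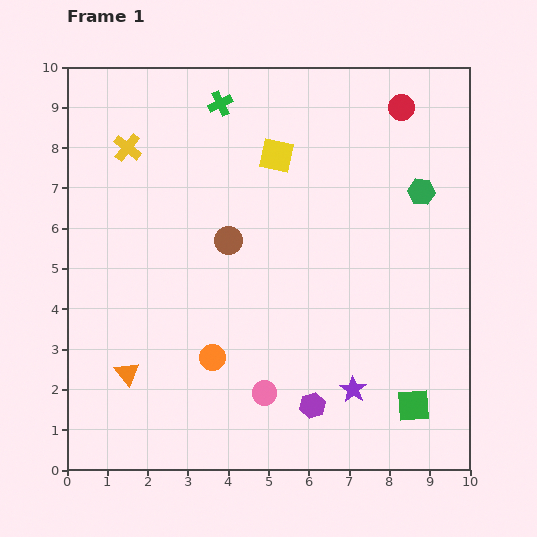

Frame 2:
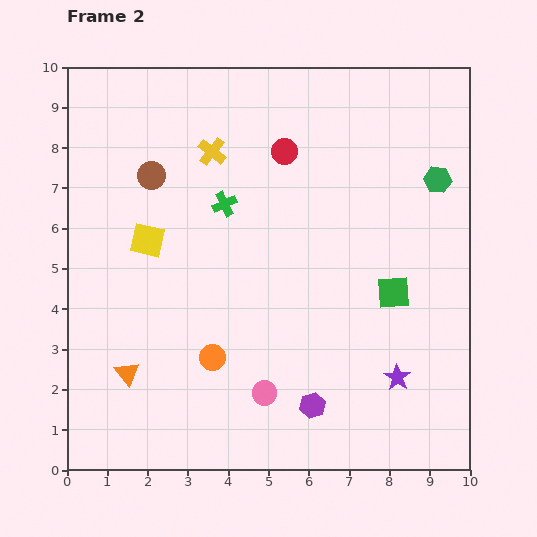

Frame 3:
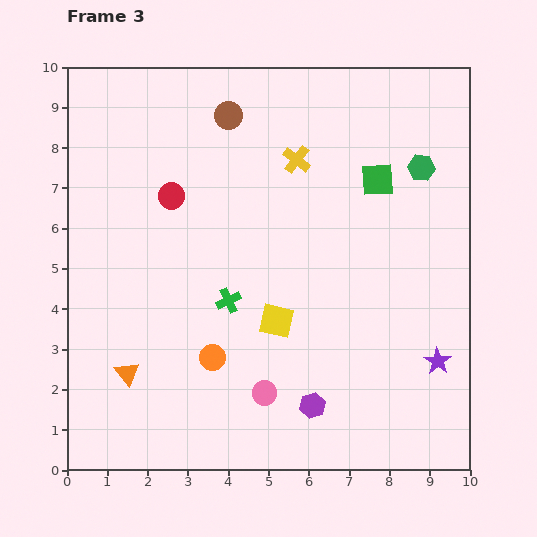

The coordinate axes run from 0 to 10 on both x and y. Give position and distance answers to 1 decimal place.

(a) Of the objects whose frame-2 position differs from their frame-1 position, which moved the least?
the green hexagon

(moved 0.5)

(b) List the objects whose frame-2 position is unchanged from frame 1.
the orange circle, the pink circle, the orange triangle, the purple hexagon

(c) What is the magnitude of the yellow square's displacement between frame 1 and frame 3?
4.1

The yellow square moved from (5.2, 7.8) to (5.2, 3.7), a distance of √(0.0² + 4.1²) ≈ 4.1.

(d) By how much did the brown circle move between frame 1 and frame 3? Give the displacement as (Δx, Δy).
(0.0, 3.1)

The brown circle was at (4.0, 5.7) in frame 1 and (4.0, 8.8) in frame 3.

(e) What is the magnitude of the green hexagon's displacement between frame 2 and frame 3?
0.5

The green hexagon moved from (9.2, 7.2) to (8.8, 7.5), a distance of √(0.4² + 0.3²) ≈ 0.5.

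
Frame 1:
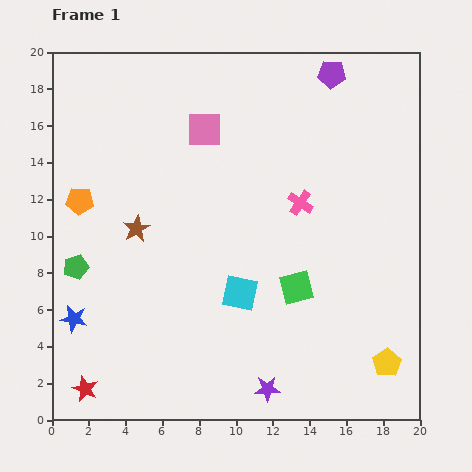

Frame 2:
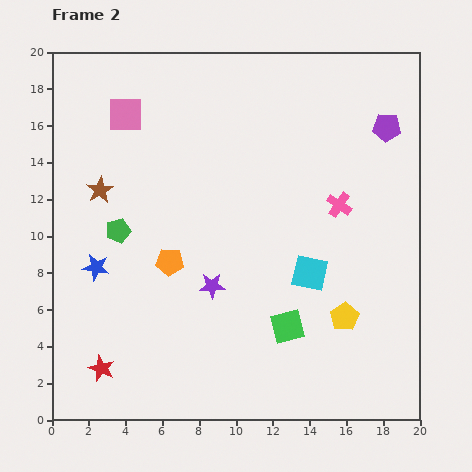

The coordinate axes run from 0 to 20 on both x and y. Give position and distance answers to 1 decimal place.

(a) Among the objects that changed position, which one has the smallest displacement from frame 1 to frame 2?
the red star

(moved 1.4)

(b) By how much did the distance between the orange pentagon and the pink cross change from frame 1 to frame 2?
-2.3

Distance in frame 1: 12.0. Distance in frame 2: 9.7.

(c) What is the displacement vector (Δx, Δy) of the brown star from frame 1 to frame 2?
(-2.0, 2.1)

The brown star was at (4.6, 10.4) in frame 1 and (2.6, 12.5) in frame 2.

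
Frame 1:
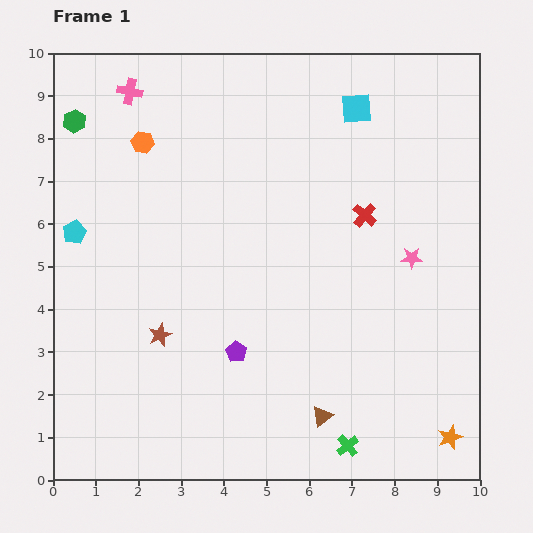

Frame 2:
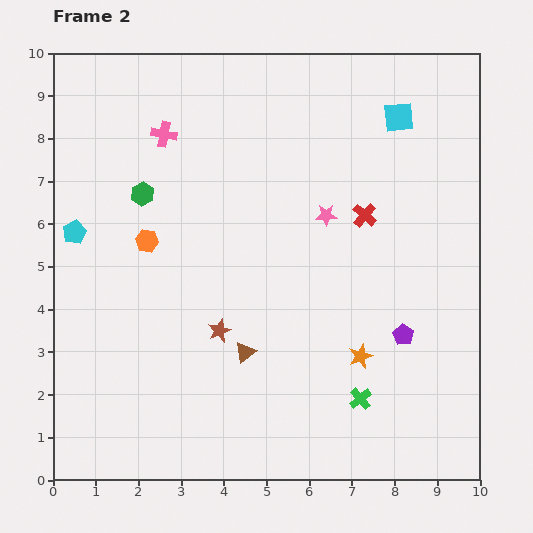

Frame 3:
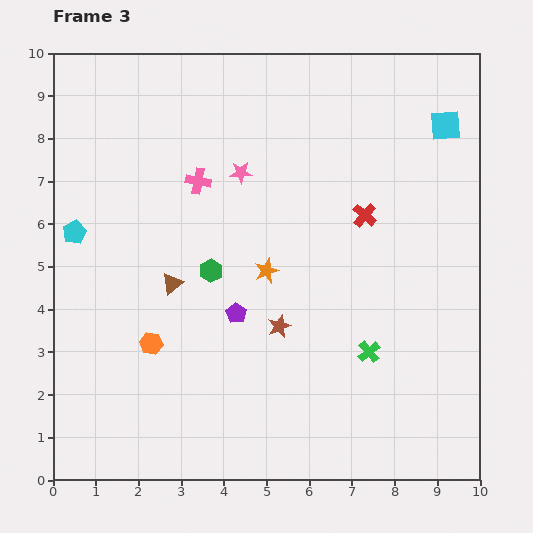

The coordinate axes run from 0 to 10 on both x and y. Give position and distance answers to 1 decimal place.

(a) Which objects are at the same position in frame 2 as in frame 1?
the cyan pentagon, the red cross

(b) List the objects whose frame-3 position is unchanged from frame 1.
the cyan pentagon, the red cross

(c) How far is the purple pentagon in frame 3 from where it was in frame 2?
3.9

The purple pentagon moved from (8.2, 3.4) to (4.3, 3.9), a distance of √(3.9² + 0.5²) ≈ 3.9.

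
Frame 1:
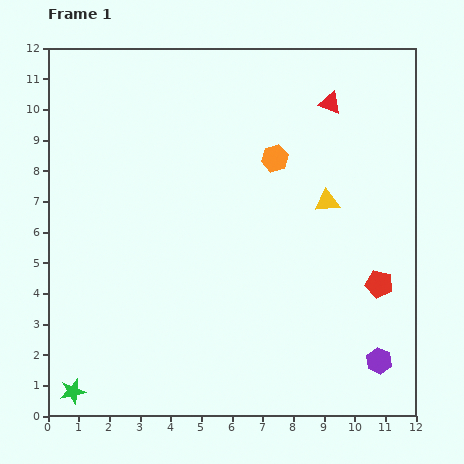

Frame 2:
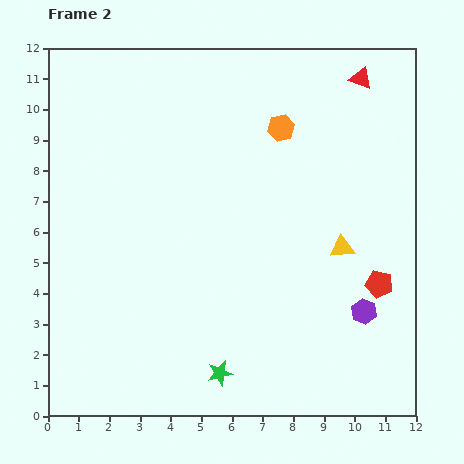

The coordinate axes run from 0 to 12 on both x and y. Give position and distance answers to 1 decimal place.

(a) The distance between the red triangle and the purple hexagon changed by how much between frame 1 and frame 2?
-1.0

Distance in frame 1: 8.6. Distance in frame 2: 7.6.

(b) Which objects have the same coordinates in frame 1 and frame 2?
the red pentagon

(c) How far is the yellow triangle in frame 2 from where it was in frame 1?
1.6

The yellow triangle moved from (9.1, 7.0) to (9.6, 5.5), a distance of √(0.5² + 1.5²) ≈ 1.6.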